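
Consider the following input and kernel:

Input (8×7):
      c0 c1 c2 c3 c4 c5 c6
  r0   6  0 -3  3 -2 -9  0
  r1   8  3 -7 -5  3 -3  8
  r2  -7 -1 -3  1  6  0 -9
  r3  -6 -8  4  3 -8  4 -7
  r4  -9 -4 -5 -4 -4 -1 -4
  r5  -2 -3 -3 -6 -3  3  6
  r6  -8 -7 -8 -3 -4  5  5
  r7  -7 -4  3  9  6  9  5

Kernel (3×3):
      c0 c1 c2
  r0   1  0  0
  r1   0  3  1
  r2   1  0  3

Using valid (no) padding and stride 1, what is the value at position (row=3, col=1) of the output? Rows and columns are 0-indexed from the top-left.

-48

The receptive field on the input at this output position is [-8 4 3 / -4 -5 -4 / -3 -3 -6]. Elementwise product with the kernel and sum: -8·1 + -5·3 + -4·1 + -3·1 + -6·3.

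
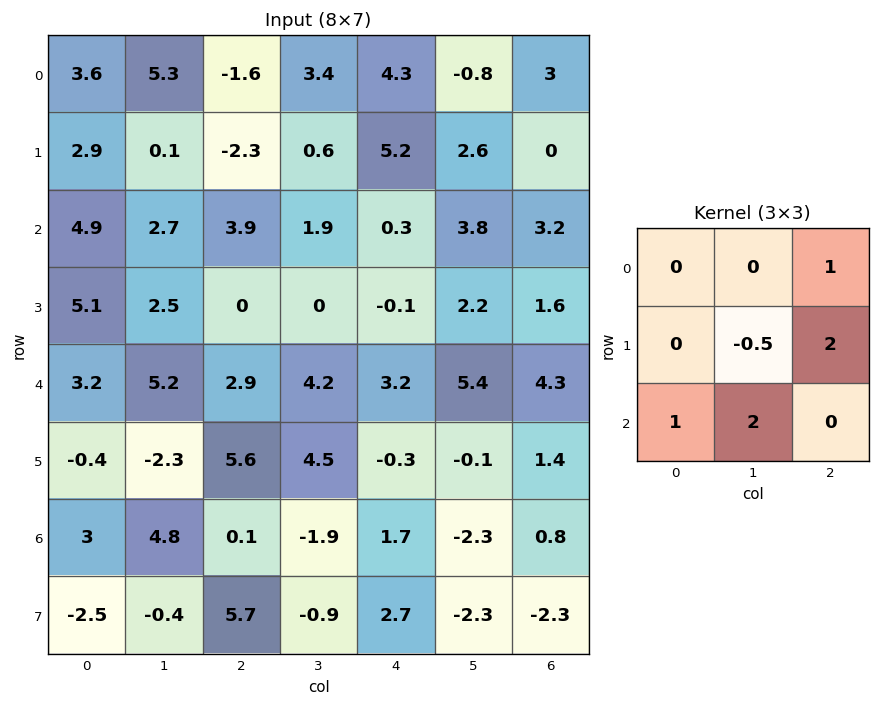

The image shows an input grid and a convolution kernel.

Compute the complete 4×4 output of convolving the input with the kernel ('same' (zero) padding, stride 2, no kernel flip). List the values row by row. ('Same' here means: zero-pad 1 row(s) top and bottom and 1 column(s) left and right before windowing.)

Output[0,0]: The receptive field on the zero-padded input at this output position is [0 0 0 / 0 3.6 5.3 / 0 2.9 0.1]. Elementwise product with the kernel and sum: 0·1 + 3.6·-0.5 + 5.3·2 + 0·1 + 2.9·2.
Output[0,1]: The receptive field on the zero-padded input at this output position is [0 0 0 / 5.3 -1.6 3.4 / 0.1 -2.3 0.6]. Elementwise product with the kernel and sum: 0·1 + -1.6·-0.5 + 3.4·2 + 0.1·1 + -2.3·2.

14.6 3.1 7.25 1.1
13.25 4.95 9.85 3.8
10.5 15.85 15.3 0.55
0.8 11.65 -1.05 -7.3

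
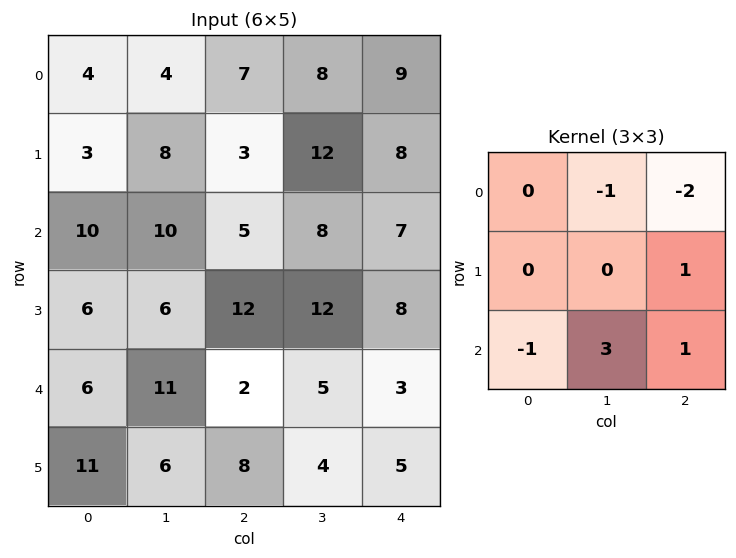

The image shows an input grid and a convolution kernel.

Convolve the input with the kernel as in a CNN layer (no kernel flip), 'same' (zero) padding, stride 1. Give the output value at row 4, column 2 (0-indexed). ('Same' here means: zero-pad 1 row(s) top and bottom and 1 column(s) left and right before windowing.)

-9

The receptive field on the zero-padded input at this output position is [6 12 12 / 11 2 5 / 6 8 4]. Elementwise product with the kernel and sum: 12·-1 + 12·-2 + 5·1 + 6·-1 + 8·3 + 4·1.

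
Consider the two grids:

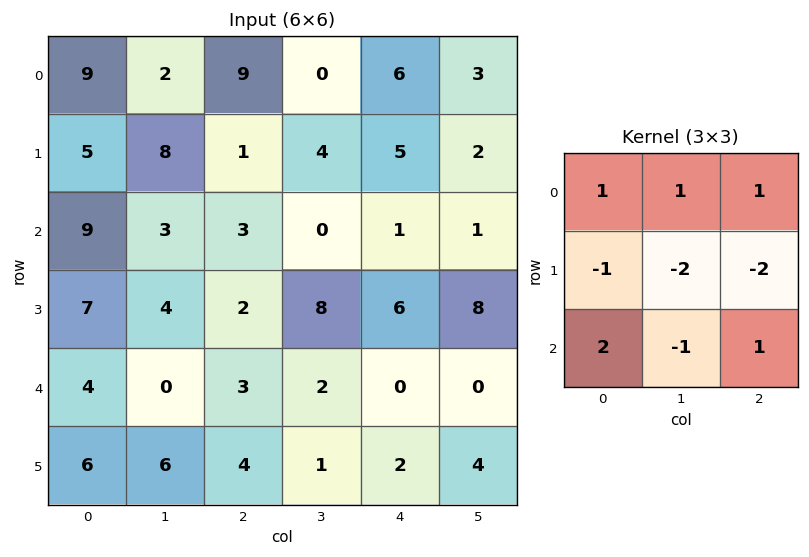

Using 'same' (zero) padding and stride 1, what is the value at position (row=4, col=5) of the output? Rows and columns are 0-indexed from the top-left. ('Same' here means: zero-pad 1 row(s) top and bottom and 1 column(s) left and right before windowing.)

14

The receptive field on the zero-padded input at this output position is [6 8 0 / 0 0 0 / 2 4 0]. Elementwise product with the kernel and sum: 6·1 + 8·1 + 0·1 + 0·-1 + 0·-2 + 0·-2 + 2·2 + 4·-1 + 0·1.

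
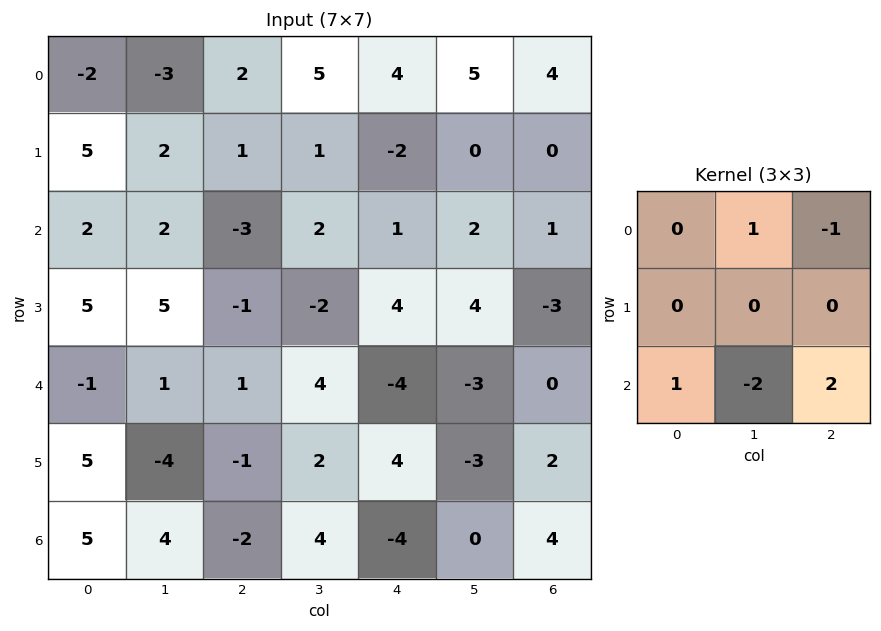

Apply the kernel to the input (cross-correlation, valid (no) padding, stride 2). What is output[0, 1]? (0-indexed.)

-4

The receptive field on the input at this output position is [2 5 4 / 1 1 -2 / -3 2 1]. Elementwise product with the kernel and sum: 5·1 + 4·-1 + -3·1 + 2·-2 + 1·2.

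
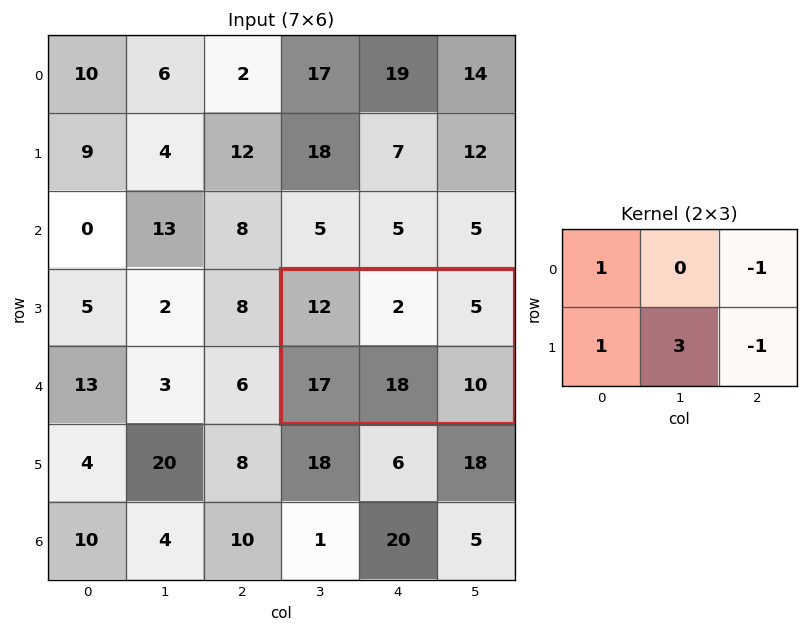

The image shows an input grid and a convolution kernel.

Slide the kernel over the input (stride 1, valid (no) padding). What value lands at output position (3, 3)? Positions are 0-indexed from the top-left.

The receptive field on the input at this output position is [12 2 5 / 17 18 10]. Elementwise product with the kernel and sum: 12·1 + 5·-1 + 17·1 + 18·3 + 10·-1.

68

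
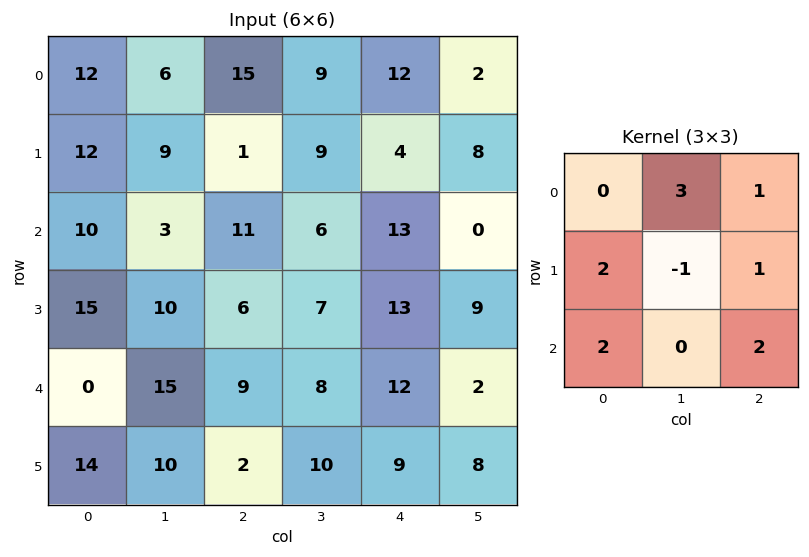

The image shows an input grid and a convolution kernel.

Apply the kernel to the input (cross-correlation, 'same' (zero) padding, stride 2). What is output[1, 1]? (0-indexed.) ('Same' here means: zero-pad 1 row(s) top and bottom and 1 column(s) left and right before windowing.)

The receptive field on the zero-padded input at this output position is [9 1 9 / 3 11 6 / 10 6 7]. Elementwise product with the kernel and sum: 1·3 + 9·1 + 3·2 + 11·-1 + 6·1 + 10·2 + 7·2.

47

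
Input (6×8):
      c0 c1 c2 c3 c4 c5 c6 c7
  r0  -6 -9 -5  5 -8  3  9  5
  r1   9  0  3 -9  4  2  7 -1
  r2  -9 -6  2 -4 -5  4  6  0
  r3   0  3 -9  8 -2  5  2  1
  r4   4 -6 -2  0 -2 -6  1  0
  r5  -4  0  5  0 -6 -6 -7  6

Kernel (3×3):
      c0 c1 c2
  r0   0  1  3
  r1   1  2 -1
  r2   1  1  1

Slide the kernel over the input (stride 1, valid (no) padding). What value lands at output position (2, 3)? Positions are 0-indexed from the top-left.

The receptive field on the input at this output position is [-4 -5 4 / 8 -2 5 / 0 -2 -6]. Elementwise product with the kernel and sum: -5·1 + 4·3 + 8·1 + -2·2 + 5·-1 + 0·1 + -2·1 + -6·1.

-2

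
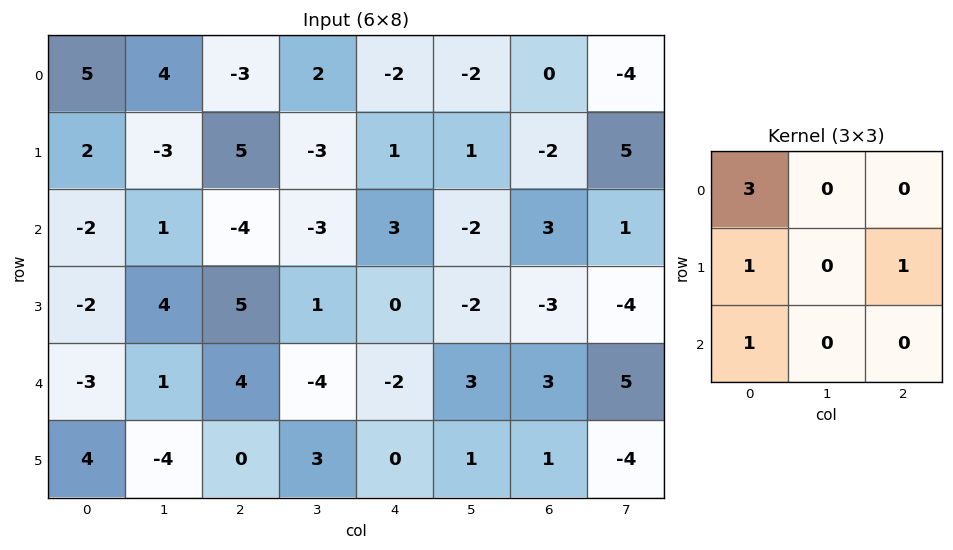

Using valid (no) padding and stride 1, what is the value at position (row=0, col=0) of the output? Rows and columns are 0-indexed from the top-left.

The receptive field on the input at this output position is [5 4 -3 / 2 -3 5 / -2 1 -4]. Elementwise product with the kernel and sum: 5·3 + 2·1 + 5·1 + -2·1.

20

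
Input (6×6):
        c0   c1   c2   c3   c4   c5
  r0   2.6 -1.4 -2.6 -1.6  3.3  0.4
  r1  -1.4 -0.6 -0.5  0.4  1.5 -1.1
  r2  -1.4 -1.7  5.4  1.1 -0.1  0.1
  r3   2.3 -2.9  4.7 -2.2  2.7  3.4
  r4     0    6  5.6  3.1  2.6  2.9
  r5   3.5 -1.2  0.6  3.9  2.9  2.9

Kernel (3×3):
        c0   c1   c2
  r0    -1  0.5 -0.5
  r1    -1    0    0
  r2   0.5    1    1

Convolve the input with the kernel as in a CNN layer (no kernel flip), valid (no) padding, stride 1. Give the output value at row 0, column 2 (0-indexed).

The receptive field on the input at this output position is [-2.6 -1.6 3.3 / -0.5 0.4 1.5 / 5.4 1.1 -0.1]. Elementwise product with the kernel and sum: -2.6·-1 + -1.6·0.5 + 3.3·-0.5 + -0.5·-1 + 5.4·0.5 + 1.1·1 + -0.1·1.

4.35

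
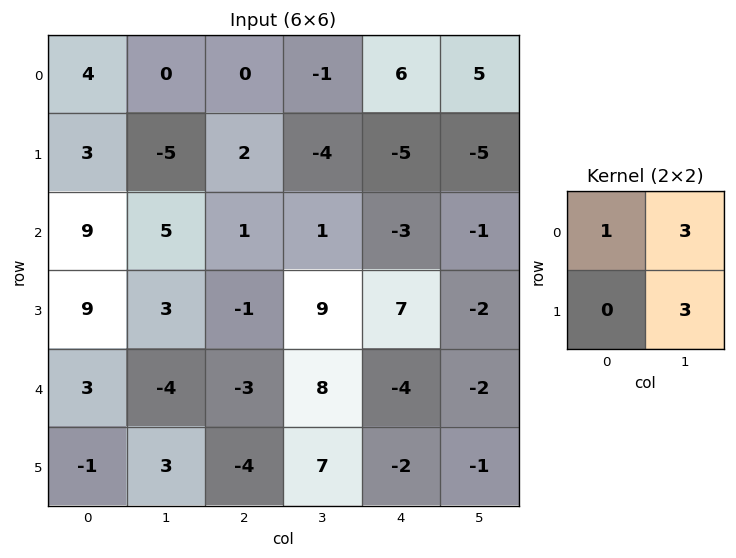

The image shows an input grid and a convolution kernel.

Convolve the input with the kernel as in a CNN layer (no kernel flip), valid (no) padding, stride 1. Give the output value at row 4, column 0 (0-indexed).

The receptive field on the input at this output position is [3 -4 / -1 3]. Elementwise product with the kernel and sum: 3·1 + -4·3 + 3·3.

0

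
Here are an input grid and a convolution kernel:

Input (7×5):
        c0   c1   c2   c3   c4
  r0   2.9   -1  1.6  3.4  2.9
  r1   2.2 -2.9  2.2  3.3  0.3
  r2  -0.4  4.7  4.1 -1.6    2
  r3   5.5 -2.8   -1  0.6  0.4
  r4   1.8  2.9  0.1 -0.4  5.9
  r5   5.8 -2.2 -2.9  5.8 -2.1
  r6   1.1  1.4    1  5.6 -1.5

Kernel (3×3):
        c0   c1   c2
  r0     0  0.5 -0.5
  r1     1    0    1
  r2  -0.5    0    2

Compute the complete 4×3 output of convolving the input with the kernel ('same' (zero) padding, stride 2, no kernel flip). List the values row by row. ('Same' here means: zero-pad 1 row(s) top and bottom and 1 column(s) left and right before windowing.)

-6.8 10.45 1.75
1.65 5.15 -1.75
2.65 14.4 -3.1
5.4 2.65 4.55

Output[0,0]: The receptive field on the zero-padded input at this output position is [0 0 0 / 0 2.9 -1 / 0 2.2 -2.9]. Elementwise product with the kernel and sum: 0·0.5 + 0·-0.5 + 0·1 + -1·1 + 0·-0.5 + -2.9·2.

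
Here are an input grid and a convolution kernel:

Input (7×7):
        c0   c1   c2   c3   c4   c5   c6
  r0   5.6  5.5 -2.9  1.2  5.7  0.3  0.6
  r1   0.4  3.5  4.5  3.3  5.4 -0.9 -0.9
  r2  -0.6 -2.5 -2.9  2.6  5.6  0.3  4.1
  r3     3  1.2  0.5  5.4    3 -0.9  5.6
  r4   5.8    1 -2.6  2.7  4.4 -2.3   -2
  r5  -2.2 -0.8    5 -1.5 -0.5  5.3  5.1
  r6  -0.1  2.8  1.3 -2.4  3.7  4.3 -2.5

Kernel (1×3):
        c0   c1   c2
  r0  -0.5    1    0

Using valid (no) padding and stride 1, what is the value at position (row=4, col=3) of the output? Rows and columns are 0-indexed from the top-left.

The receptive field on the input at this output position is [2.7 4.4 -2.3]. Elementwise product with the kernel and sum: 2.7·-0.5 + 4.4·1.

3.05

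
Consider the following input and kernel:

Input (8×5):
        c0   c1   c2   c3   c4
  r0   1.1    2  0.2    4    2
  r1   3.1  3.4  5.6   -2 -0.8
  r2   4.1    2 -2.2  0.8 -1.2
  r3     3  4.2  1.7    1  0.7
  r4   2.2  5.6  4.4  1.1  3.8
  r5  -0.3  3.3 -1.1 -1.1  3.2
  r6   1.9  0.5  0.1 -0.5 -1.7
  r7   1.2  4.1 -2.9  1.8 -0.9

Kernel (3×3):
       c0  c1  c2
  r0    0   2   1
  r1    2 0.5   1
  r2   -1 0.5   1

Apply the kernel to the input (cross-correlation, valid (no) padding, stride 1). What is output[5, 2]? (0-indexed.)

2.15

The receptive field on the input at this output position is [-1.1 -1.1 3.2 / 0.1 -0.5 -1.7 / -2.9 1.8 -0.9]. Elementwise product with the kernel and sum: -1.1·2 + 3.2·1 + 0.1·2 + -0.5·0.5 + -1.7·1 + -2.9·-1 + 1.8·0.5 + -0.9·1.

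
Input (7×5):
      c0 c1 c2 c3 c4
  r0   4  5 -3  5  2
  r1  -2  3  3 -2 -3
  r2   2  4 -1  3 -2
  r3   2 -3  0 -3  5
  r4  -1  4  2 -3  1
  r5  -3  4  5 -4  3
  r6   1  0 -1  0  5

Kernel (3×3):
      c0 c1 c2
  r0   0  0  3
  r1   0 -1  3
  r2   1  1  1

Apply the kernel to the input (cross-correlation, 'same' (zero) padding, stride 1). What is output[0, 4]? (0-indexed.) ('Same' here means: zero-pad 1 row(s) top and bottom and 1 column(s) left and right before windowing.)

-7

The receptive field on the zero-padded input at this output position is [0 0 0 / 5 2 0 / -2 -3 0]. Elementwise product with the kernel and sum: 0·3 + 2·-1 + 0·3 + -2·1 + -3·1 + 0·1.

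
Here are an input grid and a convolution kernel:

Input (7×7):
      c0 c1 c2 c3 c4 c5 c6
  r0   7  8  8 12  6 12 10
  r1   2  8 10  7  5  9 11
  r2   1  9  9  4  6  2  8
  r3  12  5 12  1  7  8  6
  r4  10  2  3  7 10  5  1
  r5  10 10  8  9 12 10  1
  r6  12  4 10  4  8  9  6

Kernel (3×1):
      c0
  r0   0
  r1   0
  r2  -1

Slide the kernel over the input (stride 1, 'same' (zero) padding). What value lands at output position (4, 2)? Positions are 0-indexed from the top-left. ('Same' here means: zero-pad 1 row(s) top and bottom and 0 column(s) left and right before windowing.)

The receptive field on the zero-padded input at this output position is [12 / 3 / 8]. Elementwise product with the kernel and sum: 8·-1.

-8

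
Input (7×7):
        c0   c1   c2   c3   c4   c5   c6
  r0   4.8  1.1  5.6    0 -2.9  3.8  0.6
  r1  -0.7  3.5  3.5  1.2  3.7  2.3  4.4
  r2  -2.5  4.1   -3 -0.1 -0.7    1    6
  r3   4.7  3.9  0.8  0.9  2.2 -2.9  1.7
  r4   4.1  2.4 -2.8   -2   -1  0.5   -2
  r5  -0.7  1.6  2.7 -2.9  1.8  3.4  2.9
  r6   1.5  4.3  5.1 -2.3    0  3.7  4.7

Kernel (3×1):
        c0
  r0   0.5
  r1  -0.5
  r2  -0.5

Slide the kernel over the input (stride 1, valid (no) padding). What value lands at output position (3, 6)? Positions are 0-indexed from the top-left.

0.4

The receptive field on the input at this output position is [1.7 / -2 / 2.9]. Elementwise product with the kernel and sum: 1.7·0.5 + -2·-0.5 + 2.9·-0.5.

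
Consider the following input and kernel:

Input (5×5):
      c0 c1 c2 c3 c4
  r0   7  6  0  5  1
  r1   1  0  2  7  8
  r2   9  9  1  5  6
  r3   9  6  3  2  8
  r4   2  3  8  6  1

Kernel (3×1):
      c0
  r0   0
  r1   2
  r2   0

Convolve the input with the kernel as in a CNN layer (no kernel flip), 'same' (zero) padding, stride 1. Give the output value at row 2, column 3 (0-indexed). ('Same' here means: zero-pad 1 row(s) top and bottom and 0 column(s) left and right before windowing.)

The receptive field on the zero-padded input at this output position is [7 / 5 / 2]. Elementwise product with the kernel and sum: 5·2.

10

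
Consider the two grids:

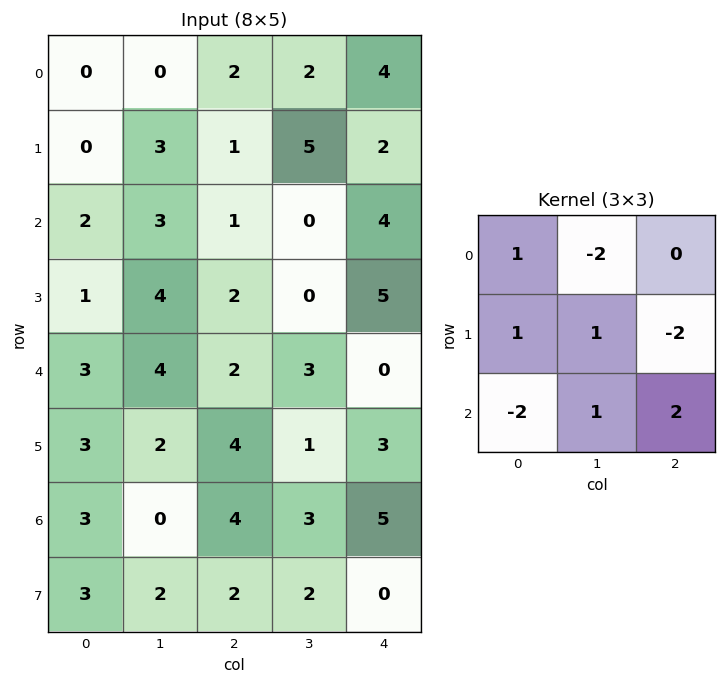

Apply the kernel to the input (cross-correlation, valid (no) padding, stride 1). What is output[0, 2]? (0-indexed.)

The receptive field on the input at this output position is [2 2 4 / 1 5 2 / 1 0 4]. Elementwise product with the kernel and sum: 2·1 + 2·-2 + 1·1 + 5·1 + 2·-2 + 1·-2 + 0·1 + 4·2.

6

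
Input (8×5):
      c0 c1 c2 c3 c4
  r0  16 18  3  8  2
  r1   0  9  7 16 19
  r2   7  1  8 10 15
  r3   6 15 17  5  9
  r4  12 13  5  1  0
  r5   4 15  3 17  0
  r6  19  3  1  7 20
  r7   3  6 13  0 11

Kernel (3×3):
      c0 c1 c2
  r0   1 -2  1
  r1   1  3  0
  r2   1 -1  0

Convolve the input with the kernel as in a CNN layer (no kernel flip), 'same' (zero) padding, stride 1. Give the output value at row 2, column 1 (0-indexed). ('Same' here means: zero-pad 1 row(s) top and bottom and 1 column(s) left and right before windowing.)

The receptive field on the zero-padded input at this output position is [0 9 7 / 7 1 8 / 6 15 17]. Elementwise product with the kernel and sum: 0·1 + 9·-2 + 7·1 + 7·1 + 1·3 + 6·1 + 15·-1.

-10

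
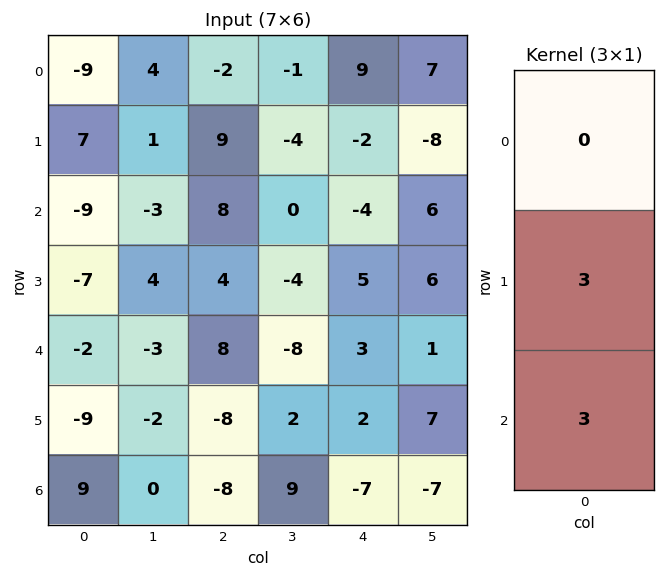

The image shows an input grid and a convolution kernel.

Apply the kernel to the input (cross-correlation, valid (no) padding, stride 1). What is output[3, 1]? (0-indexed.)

-15

The receptive field on the input at this output position is [4 / -3 / -2]. Elementwise product with the kernel and sum: -3·3 + -2·3.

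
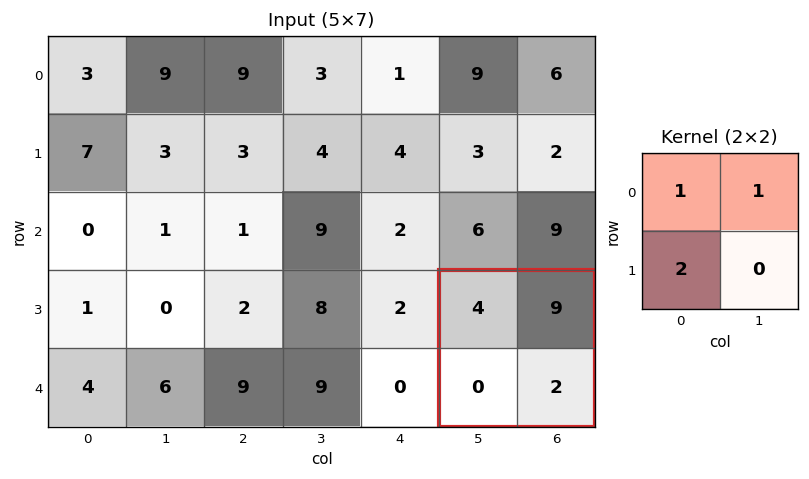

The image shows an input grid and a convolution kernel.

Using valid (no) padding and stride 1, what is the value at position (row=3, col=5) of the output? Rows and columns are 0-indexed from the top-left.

The receptive field on the input at this output position is [4 9 / 0 2]. Elementwise product with the kernel and sum: 4·1 + 9·1 + 0·2.

13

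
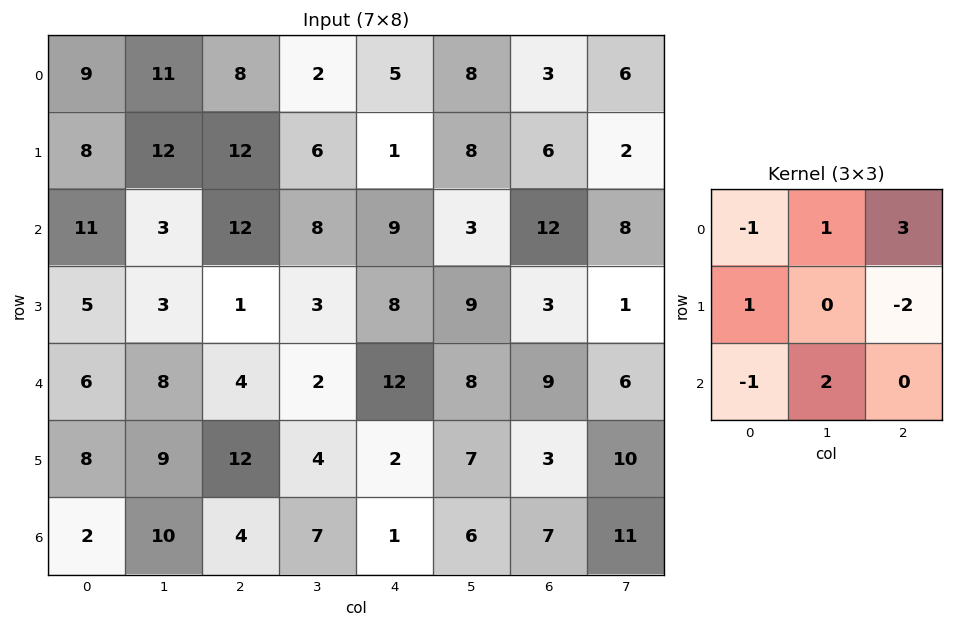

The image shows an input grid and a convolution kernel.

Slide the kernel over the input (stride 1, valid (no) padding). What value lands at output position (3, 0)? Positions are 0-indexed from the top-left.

9

The receptive field on the input at this output position is [5 3 1 / 6 8 4 / 8 9 12]. Elementwise product with the kernel and sum: 5·-1 + 3·1 + 1·3 + 6·1 + 4·-2 + 8·-1 + 9·2.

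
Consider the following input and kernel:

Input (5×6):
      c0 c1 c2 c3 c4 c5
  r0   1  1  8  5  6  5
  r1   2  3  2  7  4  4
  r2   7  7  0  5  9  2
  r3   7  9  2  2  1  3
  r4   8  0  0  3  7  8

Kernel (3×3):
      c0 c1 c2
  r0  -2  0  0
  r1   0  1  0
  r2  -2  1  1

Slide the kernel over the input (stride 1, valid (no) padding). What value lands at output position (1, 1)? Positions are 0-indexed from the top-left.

-20

The receptive field on the input at this output position is [3 2 7 / 7 0 5 / 9 2 2]. Elementwise product with the kernel and sum: 3·-2 + 0·1 + 9·-2 + 2·1 + 2·1.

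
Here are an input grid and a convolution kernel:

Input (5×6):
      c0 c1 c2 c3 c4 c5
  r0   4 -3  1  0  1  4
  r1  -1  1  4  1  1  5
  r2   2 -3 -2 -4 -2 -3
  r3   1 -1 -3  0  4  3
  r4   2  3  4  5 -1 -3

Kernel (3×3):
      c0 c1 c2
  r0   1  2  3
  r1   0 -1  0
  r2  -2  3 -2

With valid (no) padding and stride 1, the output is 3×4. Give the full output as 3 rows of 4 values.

Output[0,0]: The receptive field on the input at this output position is [4 -3 1 / -1 1 4 / 2 -3 -2]. Elementwise product with the kernel and sum: 4·1 + -3·2 + 1·3 + 1·-1 + 2·-2 + -3·3 + -2·-2.
Output[0,1]: The receptive field on the input at this output position is [-3 1 0 / 1 4 1 / -3 -2 -4]. Elementwise product with the kernel and sum: -3·1 + 1·2 + 0·3 + 4·-1 + -3·-2 + -2·3 + -4·-2.

-9 3 -1 21
17 7 11 26
-12 -20 -7 -28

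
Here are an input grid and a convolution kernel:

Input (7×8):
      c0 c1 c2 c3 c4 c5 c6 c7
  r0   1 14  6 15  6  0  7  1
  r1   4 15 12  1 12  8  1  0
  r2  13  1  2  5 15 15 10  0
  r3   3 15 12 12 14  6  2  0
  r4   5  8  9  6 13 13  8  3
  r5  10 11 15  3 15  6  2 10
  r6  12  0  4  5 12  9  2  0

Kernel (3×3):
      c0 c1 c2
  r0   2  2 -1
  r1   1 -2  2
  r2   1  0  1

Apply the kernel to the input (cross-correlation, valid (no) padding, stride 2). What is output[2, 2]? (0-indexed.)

65

The receptive field on the input at this output position is [13 13 8 / 15 6 2 / 12 9 2]. Elementwise product with the kernel and sum: 13·2 + 13·2 + 8·-1 + 15·1 + 6·-2 + 2·2 + 12·1 + 2·1.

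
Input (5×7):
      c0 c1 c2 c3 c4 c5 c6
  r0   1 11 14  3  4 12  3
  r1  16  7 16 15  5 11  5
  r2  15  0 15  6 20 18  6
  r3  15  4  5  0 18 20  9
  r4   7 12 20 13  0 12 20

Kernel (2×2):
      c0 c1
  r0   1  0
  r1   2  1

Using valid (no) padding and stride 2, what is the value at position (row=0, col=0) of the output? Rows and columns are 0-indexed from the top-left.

The receptive field on the input at this output position is [1 11 / 16 7]. Elementwise product with the kernel and sum: 1·1 + 16·2 + 7·1.

40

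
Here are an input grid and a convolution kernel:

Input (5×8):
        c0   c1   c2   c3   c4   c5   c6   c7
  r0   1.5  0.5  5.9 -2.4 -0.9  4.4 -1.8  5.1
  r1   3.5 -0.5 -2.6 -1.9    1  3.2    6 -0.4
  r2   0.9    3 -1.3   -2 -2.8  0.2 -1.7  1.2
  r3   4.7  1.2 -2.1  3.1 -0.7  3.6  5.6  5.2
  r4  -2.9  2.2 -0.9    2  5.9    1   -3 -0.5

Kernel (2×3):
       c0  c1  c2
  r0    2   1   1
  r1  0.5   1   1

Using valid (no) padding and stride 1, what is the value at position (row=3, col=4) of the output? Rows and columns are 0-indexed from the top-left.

8.75

The receptive field on the input at this output position is [-0.7 3.6 5.6 / 5.9 1 -3]. Elementwise product with the kernel and sum: -0.7·2 + 3.6·1 + 5.6·1 + 5.9·0.5 + 1·1 + -3·1.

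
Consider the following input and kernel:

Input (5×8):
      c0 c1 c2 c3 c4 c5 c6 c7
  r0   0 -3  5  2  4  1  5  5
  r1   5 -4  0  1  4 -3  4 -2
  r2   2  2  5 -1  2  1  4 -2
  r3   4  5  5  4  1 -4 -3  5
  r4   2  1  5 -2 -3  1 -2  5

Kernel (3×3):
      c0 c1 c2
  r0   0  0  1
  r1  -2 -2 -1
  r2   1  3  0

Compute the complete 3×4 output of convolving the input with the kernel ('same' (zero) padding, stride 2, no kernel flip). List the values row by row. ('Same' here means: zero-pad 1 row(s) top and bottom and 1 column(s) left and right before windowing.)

18 -10 0 -8
2 8 1 -23
0 -6 5 2

Output[0,0]: The receptive field on the zero-padded input at this output position is [0 0 0 / 0 0 -3 / 0 5 -4]. Elementwise product with the kernel and sum: 0·1 + 0·-2 + 0·-2 + -3·-1 + 0·1 + 5·3.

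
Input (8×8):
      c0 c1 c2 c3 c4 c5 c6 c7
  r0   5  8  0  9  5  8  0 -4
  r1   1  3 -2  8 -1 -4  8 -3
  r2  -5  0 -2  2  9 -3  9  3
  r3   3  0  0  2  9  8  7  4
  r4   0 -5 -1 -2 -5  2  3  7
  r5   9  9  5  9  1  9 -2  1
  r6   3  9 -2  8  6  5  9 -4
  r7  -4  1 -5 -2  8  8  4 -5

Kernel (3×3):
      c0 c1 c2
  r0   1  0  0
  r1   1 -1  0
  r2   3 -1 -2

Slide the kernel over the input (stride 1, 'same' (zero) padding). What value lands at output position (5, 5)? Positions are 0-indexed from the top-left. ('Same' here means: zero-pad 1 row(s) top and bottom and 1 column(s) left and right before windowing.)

-18

The receptive field on the zero-padded input at this output position is [-5 2 3 / 1 9 -2 / 6 5 9]. Elementwise product with the kernel and sum: -5·1 + 1·1 + 9·-1 + 6·3 + 5·-1 + 9·-2.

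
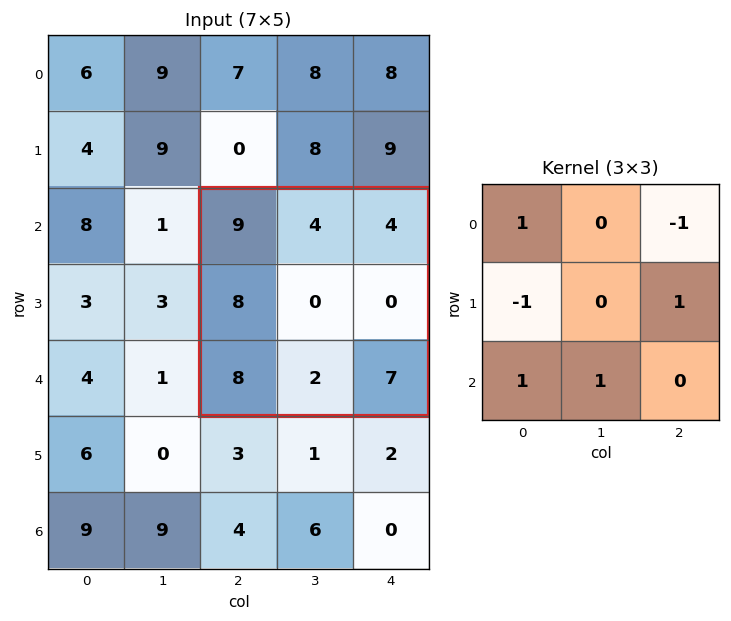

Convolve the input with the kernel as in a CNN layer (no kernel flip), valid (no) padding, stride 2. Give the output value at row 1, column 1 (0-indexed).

7

The receptive field on the input at this output position is [9 4 4 / 8 0 0 / 8 2 7]. Elementwise product with the kernel and sum: 9·1 + 4·-1 + 8·-1 + 0·1 + 8·1 + 2·1.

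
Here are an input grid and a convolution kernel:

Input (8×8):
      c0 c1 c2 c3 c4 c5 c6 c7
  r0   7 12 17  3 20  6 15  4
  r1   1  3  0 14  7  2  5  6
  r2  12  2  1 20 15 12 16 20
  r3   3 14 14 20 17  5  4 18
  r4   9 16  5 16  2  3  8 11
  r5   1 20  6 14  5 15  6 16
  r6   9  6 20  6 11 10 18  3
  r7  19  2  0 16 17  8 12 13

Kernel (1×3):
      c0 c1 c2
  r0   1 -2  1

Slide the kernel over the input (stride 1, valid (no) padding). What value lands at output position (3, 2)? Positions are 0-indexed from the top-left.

-9

The receptive field on the input at this output position is [14 20 17]. Elementwise product with the kernel and sum: 14·1 + 20·-2 + 17·1.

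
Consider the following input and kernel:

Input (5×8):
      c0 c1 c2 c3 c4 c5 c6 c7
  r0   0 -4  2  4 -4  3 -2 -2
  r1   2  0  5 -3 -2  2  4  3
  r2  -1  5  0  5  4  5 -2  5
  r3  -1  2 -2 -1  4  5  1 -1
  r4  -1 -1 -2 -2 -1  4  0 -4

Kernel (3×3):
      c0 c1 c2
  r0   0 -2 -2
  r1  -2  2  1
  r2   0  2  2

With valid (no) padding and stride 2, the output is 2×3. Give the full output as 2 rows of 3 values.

15 0 16
-12 -18 5

Output[0,0]: The receptive field on the input at this output position is [0 -4 2 / 2 0 5 / -1 5 0]. Elementwise product with the kernel and sum: -4·-2 + 2·-2 + 2·-2 + 0·2 + 5·1 + 5·2 + 0·2.
Output[0,1]: The receptive field on the input at this output position is [2 4 -4 / 5 -3 -2 / 0 5 4]. Elementwise product with the kernel and sum: 4·-2 + -4·-2 + 5·-2 + -3·2 + -2·1 + 5·2 + 4·2.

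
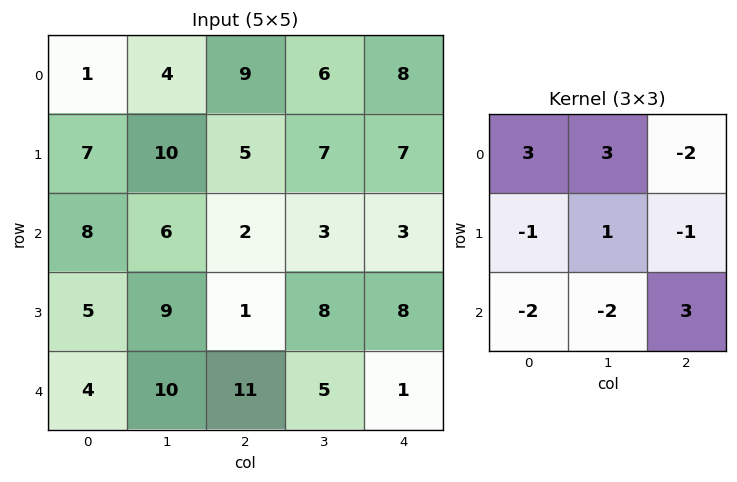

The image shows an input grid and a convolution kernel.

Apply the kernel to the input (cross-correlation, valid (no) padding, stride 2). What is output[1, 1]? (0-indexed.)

-21

The receptive field on the input at this output position is [2 3 3 / 1 8 8 / 11 5 1]. Elementwise product with the kernel and sum: 2·3 + 3·3 + 3·-2 + 1·-1 + 8·1 + 8·-1 + 11·-2 + 5·-2 + 1·3.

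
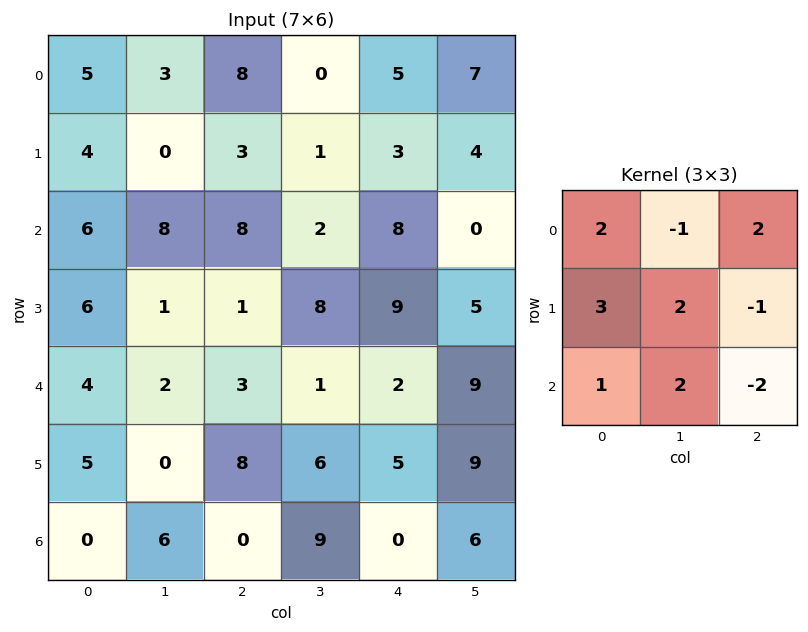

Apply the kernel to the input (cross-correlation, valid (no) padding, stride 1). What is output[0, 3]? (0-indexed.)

32

The receptive field on the input at this output position is [0 5 7 / 1 3 4 / 2 8 0]. Elementwise product with the kernel and sum: 0·2 + 5·-1 + 7·2 + 1·3 + 3·2 + 4·-1 + 2·1 + 8·2 + 0·-2.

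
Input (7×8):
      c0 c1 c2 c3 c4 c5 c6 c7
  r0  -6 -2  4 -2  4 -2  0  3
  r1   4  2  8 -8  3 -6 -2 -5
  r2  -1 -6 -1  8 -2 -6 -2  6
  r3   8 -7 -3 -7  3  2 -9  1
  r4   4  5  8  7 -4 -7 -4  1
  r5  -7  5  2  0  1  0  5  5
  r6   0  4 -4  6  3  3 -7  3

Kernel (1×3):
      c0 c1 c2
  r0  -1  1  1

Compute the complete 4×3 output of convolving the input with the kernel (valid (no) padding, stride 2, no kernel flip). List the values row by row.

Output[0,0]: The receptive field on the input at this output position is [-6 -2 4]. Elementwise product with the kernel and sum: -6·-1 + -2·1 + 4·1.

8 -2 -6
-6 7 -6
9 -5 -7
0 13 -7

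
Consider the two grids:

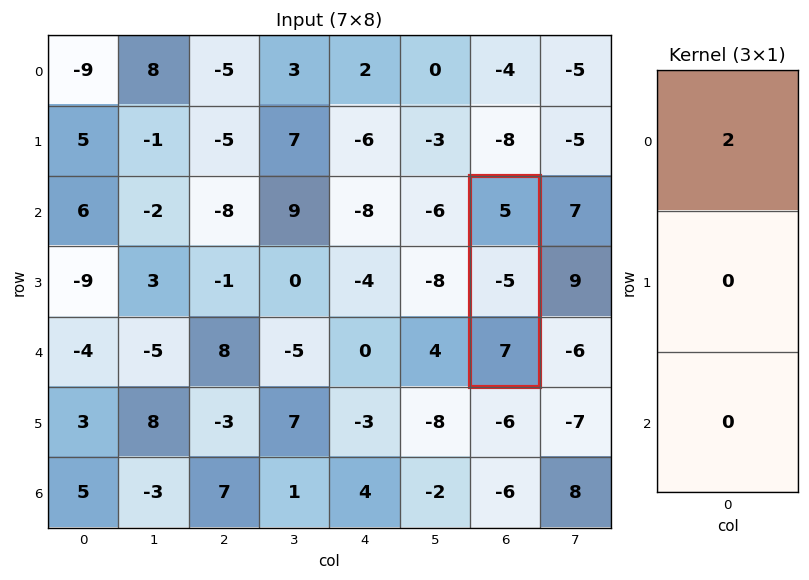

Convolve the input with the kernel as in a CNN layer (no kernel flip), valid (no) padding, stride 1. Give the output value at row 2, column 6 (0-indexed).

10

The receptive field on the input at this output position is [5 / -5 / 7]. Elementwise product with the kernel and sum: 5·2.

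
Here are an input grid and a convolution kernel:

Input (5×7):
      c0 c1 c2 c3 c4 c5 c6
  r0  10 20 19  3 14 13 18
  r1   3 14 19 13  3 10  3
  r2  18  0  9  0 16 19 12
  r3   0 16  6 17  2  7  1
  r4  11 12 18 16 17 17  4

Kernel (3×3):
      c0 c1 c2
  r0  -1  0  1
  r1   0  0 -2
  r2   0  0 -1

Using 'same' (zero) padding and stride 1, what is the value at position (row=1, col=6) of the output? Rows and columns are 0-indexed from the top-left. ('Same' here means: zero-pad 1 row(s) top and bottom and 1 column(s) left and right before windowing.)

The receptive field on the zero-padded input at this output position is [13 18 0 / 10 3 0 / 19 12 0]. Elementwise product with the kernel and sum: 13·-1 + 0·1 + 0·-2 + 0·-1.

-13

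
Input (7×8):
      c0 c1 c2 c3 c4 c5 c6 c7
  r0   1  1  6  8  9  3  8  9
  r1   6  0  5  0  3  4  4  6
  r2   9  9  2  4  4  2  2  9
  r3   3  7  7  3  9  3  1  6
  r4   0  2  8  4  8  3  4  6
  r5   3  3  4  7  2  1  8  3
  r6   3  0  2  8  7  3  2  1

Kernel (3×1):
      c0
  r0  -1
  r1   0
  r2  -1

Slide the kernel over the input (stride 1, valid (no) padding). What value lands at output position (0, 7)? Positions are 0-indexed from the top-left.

-18

The receptive field on the input at this output position is [9 / 6 / 9]. Elementwise product with the kernel and sum: 9·-1 + 9·-1.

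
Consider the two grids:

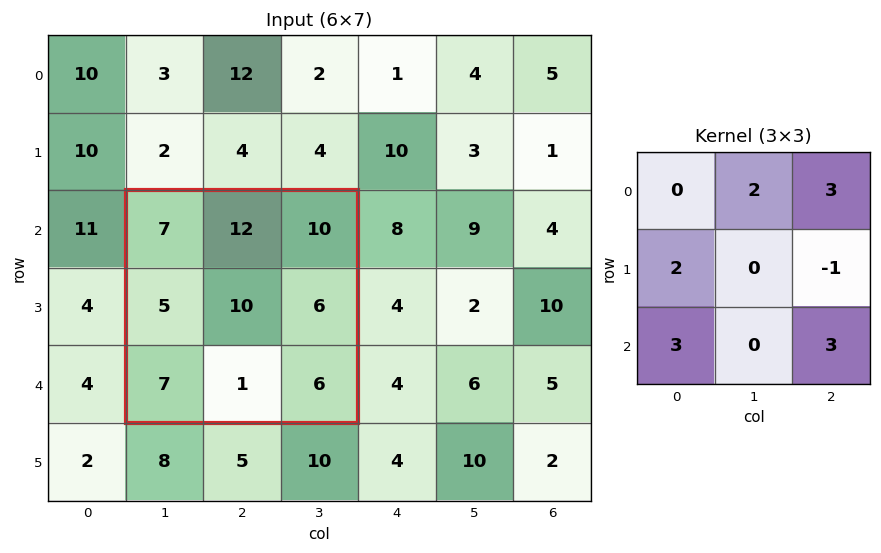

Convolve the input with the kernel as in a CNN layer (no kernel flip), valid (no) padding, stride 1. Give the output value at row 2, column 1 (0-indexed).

97

The receptive field on the input at this output position is [7 12 10 / 5 10 6 / 7 1 6]. Elementwise product with the kernel and sum: 12·2 + 10·3 + 5·2 + 6·-1 + 7·3 + 6·3.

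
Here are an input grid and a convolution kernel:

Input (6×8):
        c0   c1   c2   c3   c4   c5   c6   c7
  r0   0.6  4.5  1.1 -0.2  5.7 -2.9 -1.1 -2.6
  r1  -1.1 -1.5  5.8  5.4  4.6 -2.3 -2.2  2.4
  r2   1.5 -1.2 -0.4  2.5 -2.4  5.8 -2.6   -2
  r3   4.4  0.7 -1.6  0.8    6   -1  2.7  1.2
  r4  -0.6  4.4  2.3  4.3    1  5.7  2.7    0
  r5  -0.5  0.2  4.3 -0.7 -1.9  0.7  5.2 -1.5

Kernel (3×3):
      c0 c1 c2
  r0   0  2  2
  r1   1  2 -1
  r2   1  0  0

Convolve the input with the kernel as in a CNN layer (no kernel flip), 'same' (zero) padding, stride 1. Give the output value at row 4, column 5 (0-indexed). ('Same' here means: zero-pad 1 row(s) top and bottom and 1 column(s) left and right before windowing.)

The receptive field on the zero-padded input at this output position is [6 -1 2.7 / 1 5.7 2.7 / -1.9 0.7 5.2]. Elementwise product with the kernel and sum: -1·2 + 2.7·2 + 1·1 + 5.7·2 + 2.7·-1 + -1.9·1.

11.2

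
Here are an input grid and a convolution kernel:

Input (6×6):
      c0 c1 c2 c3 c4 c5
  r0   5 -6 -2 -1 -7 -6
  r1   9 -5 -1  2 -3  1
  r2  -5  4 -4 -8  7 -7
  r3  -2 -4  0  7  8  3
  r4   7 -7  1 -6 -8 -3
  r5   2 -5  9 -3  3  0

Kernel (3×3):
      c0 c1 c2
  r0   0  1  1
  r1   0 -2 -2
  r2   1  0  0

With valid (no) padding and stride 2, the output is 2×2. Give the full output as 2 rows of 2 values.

-1 -10
15 -30

Output[0,0]: The receptive field on the input at this output position is [5 -6 -2 / 9 -5 -1 / -5 4 -4]. Elementwise product with the kernel and sum: -6·1 + -2·1 + -5·-2 + -1·-2 + -5·1.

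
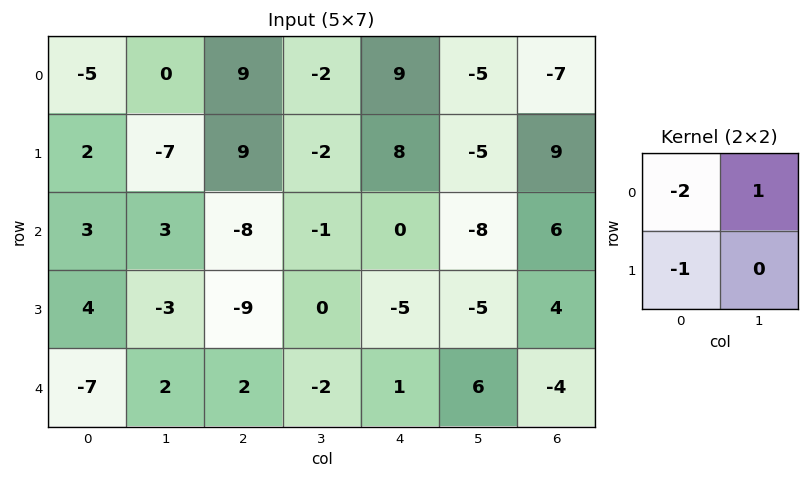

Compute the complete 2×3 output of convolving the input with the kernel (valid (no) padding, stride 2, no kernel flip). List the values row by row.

8 -29 -31
-7 24 -3

Output[0,0]: The receptive field on the input at this output position is [-5 0 / 2 -7]. Elementwise product with the kernel and sum: -5·-2 + 0·1 + 2·-1.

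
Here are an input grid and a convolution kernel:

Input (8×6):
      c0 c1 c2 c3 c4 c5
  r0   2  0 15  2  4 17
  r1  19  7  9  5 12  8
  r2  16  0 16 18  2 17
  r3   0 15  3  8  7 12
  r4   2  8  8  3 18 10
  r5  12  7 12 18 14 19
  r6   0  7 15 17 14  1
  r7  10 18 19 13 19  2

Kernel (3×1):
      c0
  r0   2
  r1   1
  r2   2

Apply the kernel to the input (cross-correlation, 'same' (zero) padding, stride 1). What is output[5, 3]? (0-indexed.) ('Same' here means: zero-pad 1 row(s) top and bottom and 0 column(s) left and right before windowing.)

The receptive field on the zero-padded input at this output position is [3 / 18 / 17]. Elementwise product with the kernel and sum: 3·2 + 18·1 + 17·2.

58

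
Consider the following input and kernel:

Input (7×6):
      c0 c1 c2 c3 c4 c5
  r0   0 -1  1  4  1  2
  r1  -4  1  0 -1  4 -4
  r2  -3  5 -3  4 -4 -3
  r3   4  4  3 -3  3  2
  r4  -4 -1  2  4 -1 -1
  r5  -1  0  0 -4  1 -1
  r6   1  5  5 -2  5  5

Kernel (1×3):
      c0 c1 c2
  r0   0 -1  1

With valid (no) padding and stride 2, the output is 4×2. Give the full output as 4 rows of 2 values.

Output[0,0]: The receptive field on the input at this output position is [0 -1 1]. Elementwise product with the kernel and sum: -1·-1 + 1·1.

2 -3
-8 -8
3 -5
0 7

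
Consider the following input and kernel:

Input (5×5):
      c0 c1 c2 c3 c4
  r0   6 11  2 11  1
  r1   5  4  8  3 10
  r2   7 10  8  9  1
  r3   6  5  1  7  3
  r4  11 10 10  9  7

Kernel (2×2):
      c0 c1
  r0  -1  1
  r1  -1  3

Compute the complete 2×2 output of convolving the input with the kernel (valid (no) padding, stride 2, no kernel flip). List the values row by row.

12 10
12 21

Output[0,0]: The receptive field on the input at this output position is [6 11 / 5 4]. Elementwise product with the kernel and sum: 6·-1 + 11·1 + 5·-1 + 4·3.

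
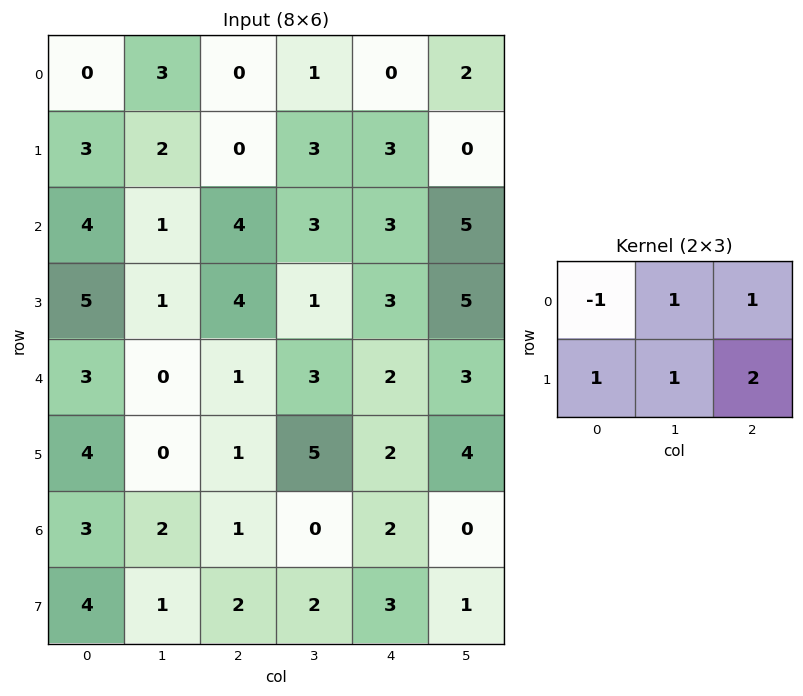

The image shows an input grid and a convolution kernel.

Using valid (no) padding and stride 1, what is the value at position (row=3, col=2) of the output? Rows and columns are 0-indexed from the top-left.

The receptive field on the input at this output position is [4 1 3 / 1 3 2]. Elementwise product with the kernel and sum: 4·-1 + 1·1 + 3·1 + 1·1 + 3·1 + 2·2.

8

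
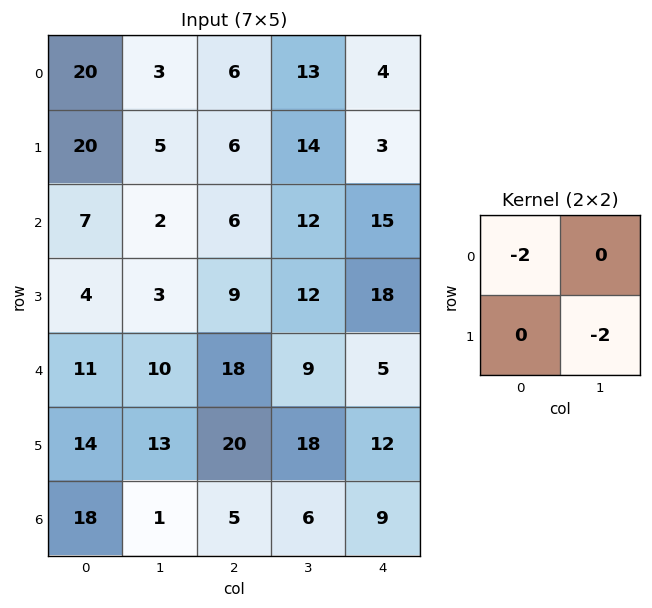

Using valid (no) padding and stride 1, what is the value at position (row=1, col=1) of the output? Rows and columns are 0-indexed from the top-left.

The receptive field on the input at this output position is [5 6 / 2 6]. Elementwise product with the kernel and sum: 5·-2 + 6·-2.

-22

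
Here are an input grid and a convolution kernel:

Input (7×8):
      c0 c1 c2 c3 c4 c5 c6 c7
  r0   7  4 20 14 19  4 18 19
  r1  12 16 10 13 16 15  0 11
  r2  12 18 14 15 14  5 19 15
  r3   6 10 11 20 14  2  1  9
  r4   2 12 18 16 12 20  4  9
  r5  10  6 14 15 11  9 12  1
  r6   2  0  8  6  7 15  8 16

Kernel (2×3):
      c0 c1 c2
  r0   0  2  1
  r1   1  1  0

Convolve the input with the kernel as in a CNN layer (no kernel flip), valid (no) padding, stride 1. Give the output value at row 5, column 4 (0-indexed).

52

The receptive field on the input at this output position is [11 9 12 / 7 15 8]. Elementwise product with the kernel and sum: 9·2 + 12·1 + 7·1 + 15·1.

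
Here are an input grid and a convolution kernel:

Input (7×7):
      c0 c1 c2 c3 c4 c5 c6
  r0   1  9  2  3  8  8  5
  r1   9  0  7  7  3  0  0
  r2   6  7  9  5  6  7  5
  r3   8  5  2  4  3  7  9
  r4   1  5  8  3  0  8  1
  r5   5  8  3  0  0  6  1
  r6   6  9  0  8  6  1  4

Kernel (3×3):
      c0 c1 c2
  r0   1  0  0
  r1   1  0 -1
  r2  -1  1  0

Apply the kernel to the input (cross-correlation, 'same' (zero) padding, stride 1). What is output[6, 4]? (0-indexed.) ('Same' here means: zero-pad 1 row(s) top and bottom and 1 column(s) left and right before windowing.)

The receptive field on the zero-padded input at this output position is [0 0 6 / 8 6 1 / 0 0 0]. Elementwise product with the kernel and sum: 0·1 + 8·1 + 1·-1 + 0·-1 + 0·1.

7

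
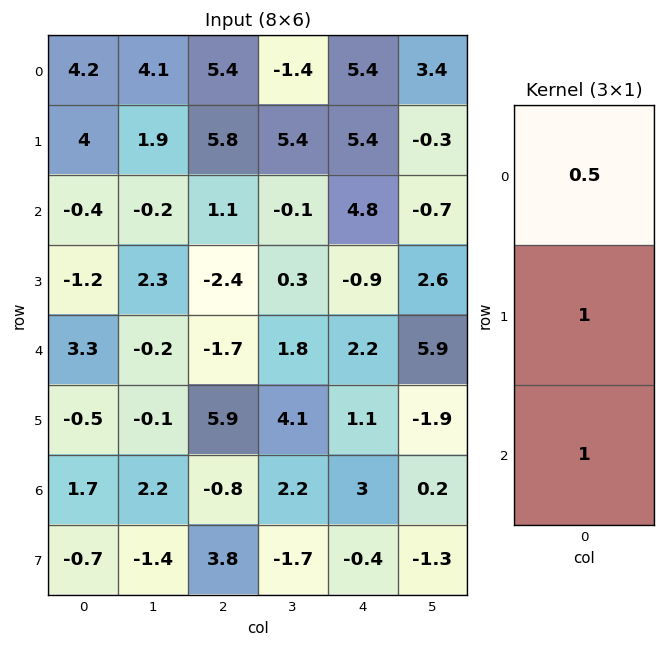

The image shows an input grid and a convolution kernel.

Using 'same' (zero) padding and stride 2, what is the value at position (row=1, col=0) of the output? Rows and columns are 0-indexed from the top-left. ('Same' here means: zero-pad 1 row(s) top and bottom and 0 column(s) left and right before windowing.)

The receptive field on the zero-padded input at this output position is [4 / -0.4 / -1.2]. Elementwise product with the kernel and sum: 4·0.5 + -0.4·1 + -1.2·1.

0.4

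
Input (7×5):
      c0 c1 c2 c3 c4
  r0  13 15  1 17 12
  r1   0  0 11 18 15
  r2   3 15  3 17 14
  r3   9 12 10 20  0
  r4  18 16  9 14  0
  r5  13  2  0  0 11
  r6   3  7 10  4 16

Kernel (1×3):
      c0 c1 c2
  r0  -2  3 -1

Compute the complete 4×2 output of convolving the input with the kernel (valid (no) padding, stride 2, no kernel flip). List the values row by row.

18 37
36 31
3 24
5 -24

Output[0,0]: The receptive field on the input at this output position is [13 15 1]. Elementwise product with the kernel and sum: 13·-2 + 15·3 + 1·-1.
Output[0,1]: The receptive field on the input at this output position is [1 17 12]. Elementwise product with the kernel and sum: 1·-2 + 17·3 + 12·-1.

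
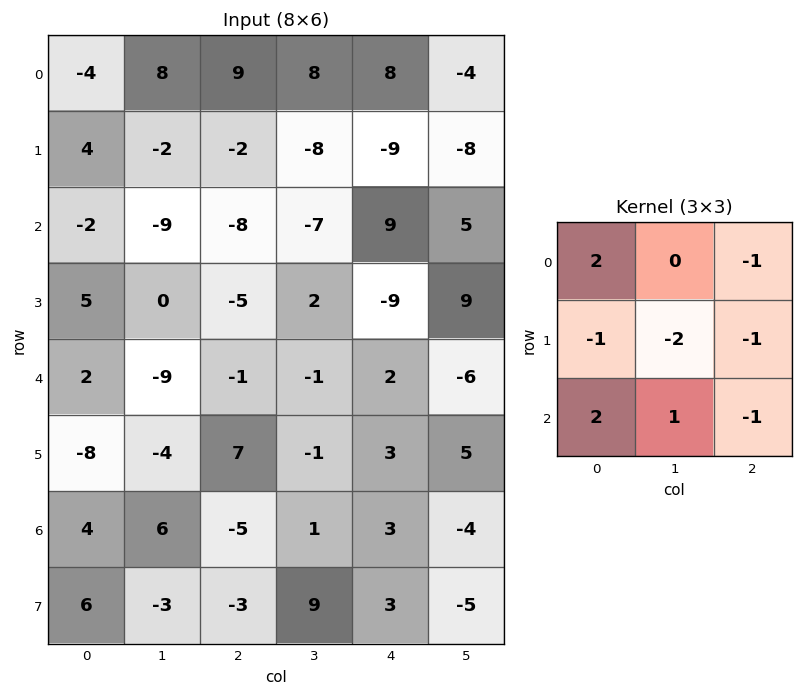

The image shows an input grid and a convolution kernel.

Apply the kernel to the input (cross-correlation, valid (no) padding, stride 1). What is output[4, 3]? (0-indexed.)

3

The receptive field on the input at this output position is [-1 2 -6 / -1 3 5 / 1 3 -4]. Elementwise product with the kernel and sum: -1·2 + -6·-1 + -1·-1 + 3·-2 + 5·-1 + 1·2 + 3·1 + -4·-1.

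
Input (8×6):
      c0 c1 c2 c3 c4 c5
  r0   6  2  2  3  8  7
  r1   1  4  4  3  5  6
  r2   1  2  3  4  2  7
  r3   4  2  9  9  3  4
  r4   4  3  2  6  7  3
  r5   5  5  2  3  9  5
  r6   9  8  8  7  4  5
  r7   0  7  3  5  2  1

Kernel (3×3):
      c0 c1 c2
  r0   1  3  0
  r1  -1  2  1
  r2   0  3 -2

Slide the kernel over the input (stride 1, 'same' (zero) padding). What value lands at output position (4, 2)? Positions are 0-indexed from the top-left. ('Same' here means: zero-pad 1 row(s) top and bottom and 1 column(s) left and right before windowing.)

36

The receptive field on the zero-padded input at this output position is [2 9 9 / 3 2 6 / 5 2 3]. Elementwise product with the kernel and sum: 2·1 + 9·3 + 3·-1 + 2·2 + 6·1 + 2·3 + 3·-2.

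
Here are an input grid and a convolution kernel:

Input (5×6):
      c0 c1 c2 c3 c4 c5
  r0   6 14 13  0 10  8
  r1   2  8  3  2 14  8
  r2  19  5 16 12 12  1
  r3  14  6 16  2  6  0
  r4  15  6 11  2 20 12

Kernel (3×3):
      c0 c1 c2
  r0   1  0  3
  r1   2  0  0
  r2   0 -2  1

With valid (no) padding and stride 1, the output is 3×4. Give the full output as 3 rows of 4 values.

55 10 37 5
53 -6 79 38
94 33 100 -9

Output[0,0]: The receptive field on the input at this output position is [6 14 13 / 2 8 3 / 19 5 16]. Elementwise product with the kernel and sum: 6·1 + 13·3 + 2·2 + 5·-2 + 16·1.
Output[0,1]: The receptive field on the input at this output position is [14 13 0 / 8 3 2 / 5 16 12]. Elementwise product with the kernel and sum: 14·1 + 0·3 + 8·2 + 16·-2 + 12·1.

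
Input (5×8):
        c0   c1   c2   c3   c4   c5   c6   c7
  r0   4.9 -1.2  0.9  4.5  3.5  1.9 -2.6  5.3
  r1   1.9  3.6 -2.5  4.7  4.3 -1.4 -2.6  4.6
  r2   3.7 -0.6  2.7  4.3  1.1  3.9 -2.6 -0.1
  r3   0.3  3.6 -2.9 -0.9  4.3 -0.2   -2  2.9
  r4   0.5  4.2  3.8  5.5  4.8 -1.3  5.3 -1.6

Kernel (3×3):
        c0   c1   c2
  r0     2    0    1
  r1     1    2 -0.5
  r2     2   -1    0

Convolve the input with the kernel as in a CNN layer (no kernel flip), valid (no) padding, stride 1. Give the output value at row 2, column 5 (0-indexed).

The receptive field on the input at this output position is [3.9 -2.6 -0.1 / -0.2 -2 2.9 / -1.3 5.3 -1.6]. Elementwise product with the kernel and sum: 3.9·2 + -0.1·1 + -0.2·1 + -2·2 + 2.9·-0.5 + -1.3·2 + 5.3·-1.

-5.85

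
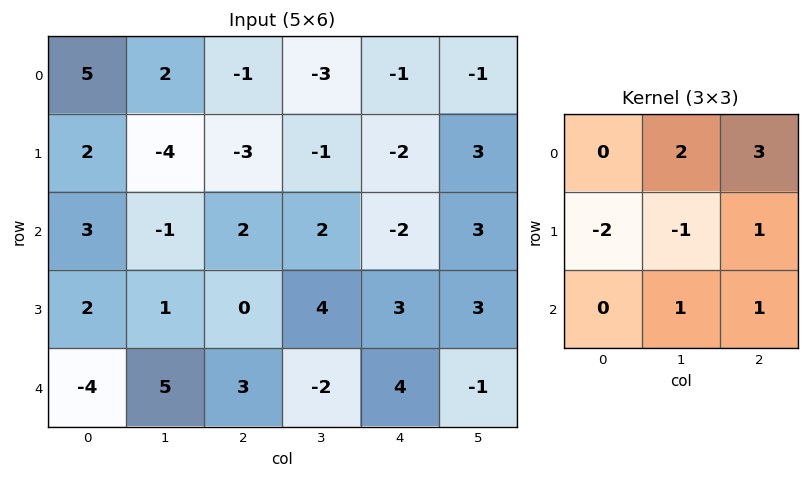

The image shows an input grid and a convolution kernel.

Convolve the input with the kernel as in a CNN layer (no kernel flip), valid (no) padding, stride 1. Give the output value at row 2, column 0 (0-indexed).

The receptive field on the input at this output position is [3 -1 2 / 2 1 0 / -4 5 3]. Elementwise product with the kernel and sum: -1·2 + 2·3 + 2·-2 + 1·-1 + 0·1 + 5·1 + 3·1.

7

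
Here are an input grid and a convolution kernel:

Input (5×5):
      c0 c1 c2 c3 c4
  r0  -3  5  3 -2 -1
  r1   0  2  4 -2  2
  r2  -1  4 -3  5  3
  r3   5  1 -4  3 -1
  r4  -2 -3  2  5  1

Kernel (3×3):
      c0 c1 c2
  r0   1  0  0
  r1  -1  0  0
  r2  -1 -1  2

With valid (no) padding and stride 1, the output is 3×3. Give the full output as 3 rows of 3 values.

-12 12 3
-13 7 6
3 14 -4

Output[0,0]: The receptive field on the input at this output position is [-3 5 3 / 0 2 4 / -1 4 -3]. Elementwise product with the kernel and sum: -3·1 + 0·-1 + -1·-1 + 4·-1 + -3·2.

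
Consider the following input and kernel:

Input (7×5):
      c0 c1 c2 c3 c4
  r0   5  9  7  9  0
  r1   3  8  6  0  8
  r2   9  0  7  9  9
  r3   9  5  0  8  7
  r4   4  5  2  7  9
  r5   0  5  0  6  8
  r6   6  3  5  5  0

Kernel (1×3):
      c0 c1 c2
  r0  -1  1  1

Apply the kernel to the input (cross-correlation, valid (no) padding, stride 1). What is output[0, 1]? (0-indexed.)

7

The receptive field on the input at this output position is [9 7 9]. Elementwise product with the kernel and sum: 9·-1 + 7·1 + 9·1.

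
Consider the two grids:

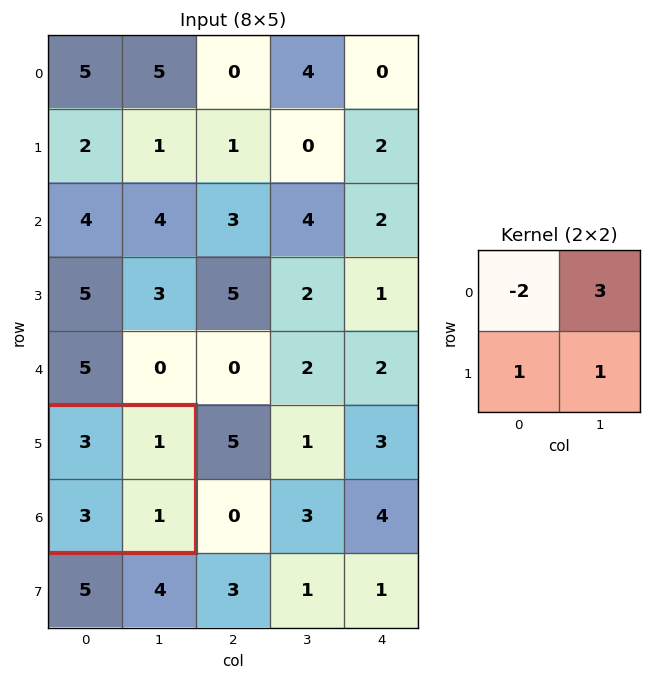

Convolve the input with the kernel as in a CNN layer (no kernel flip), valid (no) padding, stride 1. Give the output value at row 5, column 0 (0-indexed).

1

The receptive field on the input at this output position is [3 1 / 3 1]. Elementwise product with the kernel and sum: 3·-2 + 1·3 + 3·1 + 1·1.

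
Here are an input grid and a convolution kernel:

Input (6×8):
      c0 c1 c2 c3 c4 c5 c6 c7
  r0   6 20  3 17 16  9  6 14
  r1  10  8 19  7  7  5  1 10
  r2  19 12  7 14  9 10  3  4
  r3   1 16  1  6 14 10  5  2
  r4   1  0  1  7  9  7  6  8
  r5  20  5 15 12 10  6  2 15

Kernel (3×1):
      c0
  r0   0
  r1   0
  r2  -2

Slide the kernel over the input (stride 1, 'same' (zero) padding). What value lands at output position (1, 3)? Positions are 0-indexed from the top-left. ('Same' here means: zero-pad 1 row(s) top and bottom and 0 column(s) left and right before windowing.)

The receptive field on the zero-padded input at this output position is [17 / 7 / 14]. Elementwise product with the kernel and sum: 14·-2.

-28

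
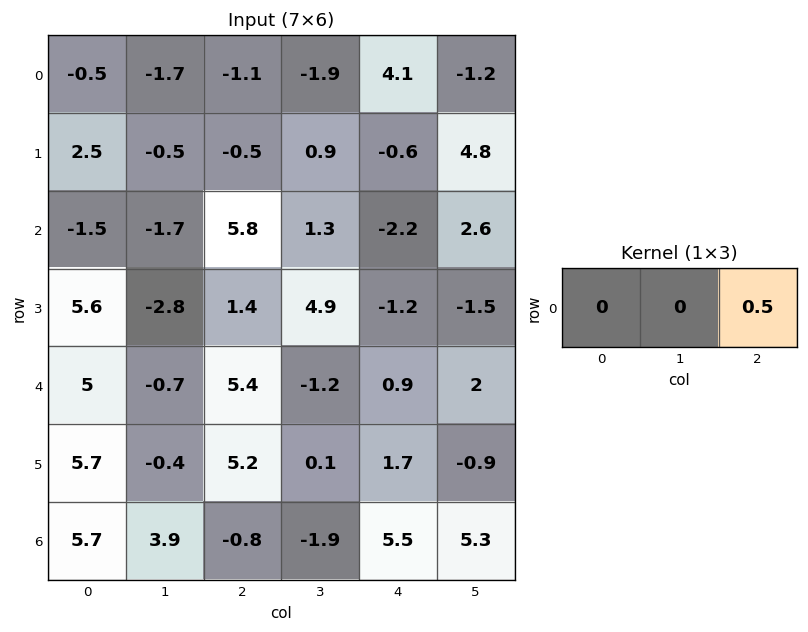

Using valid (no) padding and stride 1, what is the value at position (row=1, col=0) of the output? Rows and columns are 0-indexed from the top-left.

The receptive field on the input at this output position is [2.5 -0.5 -0.5]. Elementwise product with the kernel and sum: -0.5·0.5.

-0.25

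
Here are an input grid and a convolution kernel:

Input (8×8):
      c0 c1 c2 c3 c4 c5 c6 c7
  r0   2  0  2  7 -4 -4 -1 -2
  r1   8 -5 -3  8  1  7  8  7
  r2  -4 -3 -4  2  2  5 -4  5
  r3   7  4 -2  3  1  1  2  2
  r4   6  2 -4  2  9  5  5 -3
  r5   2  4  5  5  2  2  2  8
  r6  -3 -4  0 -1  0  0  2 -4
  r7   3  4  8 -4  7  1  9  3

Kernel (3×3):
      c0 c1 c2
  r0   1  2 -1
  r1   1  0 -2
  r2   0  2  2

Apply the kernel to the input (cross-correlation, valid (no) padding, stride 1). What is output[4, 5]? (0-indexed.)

The receptive field on the input at this output position is [5 5 -3 / 2 2 8 / 0 2 -4]. Elementwise product with the kernel and sum: 5·1 + 5·2 + -3·-1 + 2·1 + 8·-2 + 2·2 + -4·2.

0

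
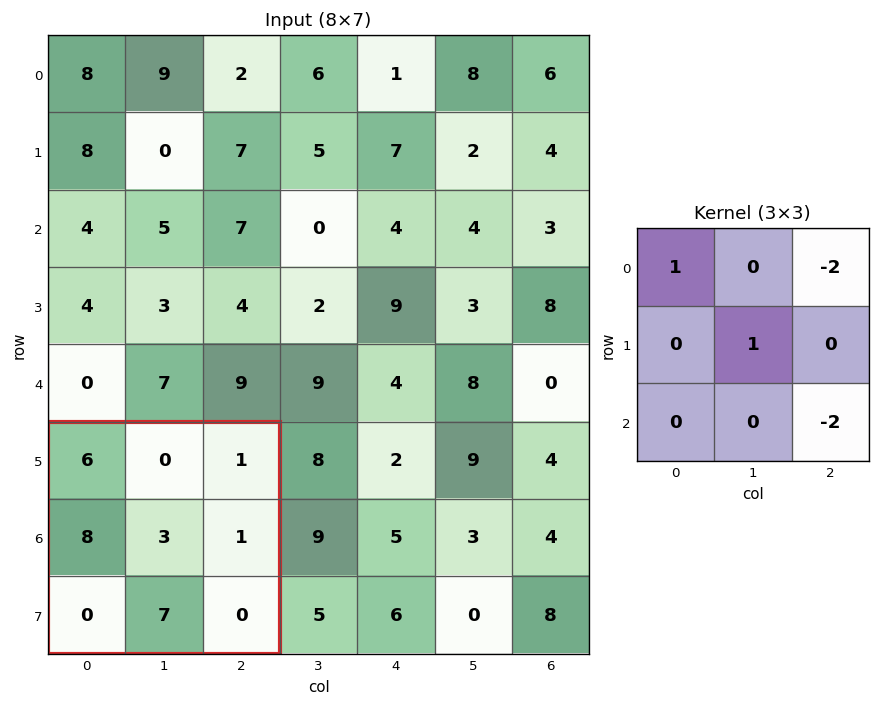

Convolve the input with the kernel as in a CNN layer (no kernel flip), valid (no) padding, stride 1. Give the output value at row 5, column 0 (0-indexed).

7

The receptive field on the input at this output position is [6 0 1 / 8 3 1 / 0 7 0]. Elementwise product with the kernel and sum: 6·1 + 1·-2 + 3·1 + 0·-2.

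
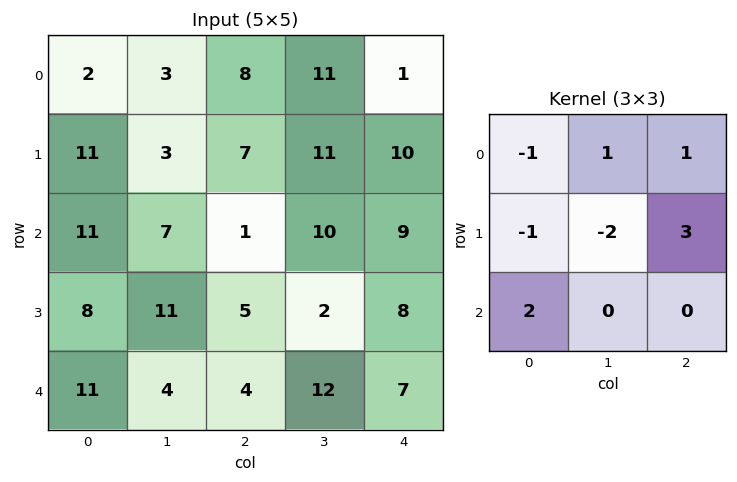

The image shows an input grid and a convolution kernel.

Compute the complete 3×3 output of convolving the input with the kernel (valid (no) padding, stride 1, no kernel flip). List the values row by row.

Output[0,0]: The receptive field on the input at this output position is [2 3 8 / 11 3 7 / 11 7 1]. Elementwise product with the kernel and sum: 2·-1 + 3·1 + 8·1 + 11·-1 + 3·-2 + 7·3 + 11·2.
Output[0,1]: The receptive field on the input at this output position is [3 8 11 / 3 7 11 / 7 1 10]. Elementwise product with the kernel and sum: 3·-1 + 8·1 + 11·1 + 3·-1 + 7·-2 + 11·3 + 7·2.

35 46 7
-7 58 30
4 -3 41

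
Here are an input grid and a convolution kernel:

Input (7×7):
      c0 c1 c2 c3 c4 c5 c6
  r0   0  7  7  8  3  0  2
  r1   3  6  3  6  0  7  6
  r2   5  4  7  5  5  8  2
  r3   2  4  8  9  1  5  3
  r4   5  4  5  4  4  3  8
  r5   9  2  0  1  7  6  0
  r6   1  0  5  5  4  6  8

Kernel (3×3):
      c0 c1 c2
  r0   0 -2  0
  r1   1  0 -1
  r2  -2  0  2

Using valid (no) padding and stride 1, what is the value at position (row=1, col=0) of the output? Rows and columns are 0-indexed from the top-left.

The receptive field on the input at this output position is [3 6 3 / 5 4 7 / 2 4 8]. Elementwise product with the kernel and sum: 6·-2 + 5·1 + 7·-1 + 2·-2 + 8·2.

-2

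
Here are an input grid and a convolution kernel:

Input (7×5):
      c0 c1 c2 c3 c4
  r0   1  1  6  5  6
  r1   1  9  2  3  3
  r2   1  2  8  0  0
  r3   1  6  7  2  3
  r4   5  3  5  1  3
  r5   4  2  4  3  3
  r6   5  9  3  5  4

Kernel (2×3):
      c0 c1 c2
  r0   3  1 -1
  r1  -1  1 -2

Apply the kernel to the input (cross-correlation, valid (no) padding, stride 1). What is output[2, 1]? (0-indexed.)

The receptive field on the input at this output position is [2 8 0 / 6 7 2]. Elementwise product with the kernel and sum: 2·3 + 8·1 + 0·-1 + 6·-1 + 7·1 + 2·-2.

11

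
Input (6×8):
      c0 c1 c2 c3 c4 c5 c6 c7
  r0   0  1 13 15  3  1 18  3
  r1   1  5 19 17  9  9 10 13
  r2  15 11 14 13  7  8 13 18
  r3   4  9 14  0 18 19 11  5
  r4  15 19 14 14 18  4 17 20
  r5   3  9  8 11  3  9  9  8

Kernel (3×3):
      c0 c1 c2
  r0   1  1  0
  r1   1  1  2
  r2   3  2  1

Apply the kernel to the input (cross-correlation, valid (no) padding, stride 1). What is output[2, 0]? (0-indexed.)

164

The receptive field on the input at this output position is [15 11 14 / 4 9 14 / 15 19 14]. Elementwise product with the kernel and sum: 15·1 + 11·1 + 4·1 + 9·1 + 14·2 + 15·3 + 19·2 + 14·1.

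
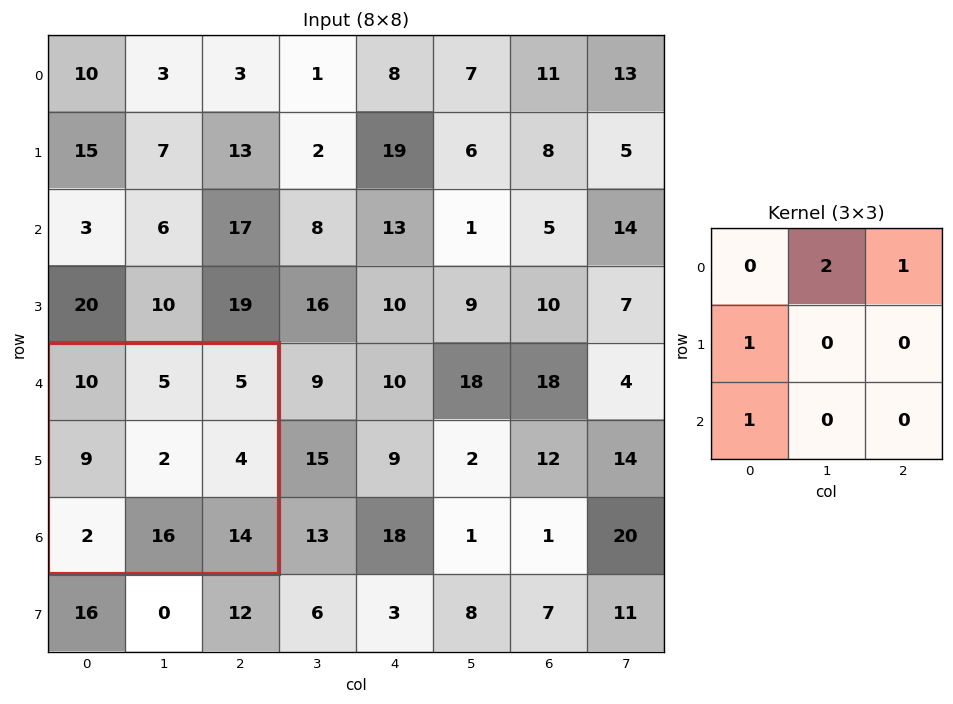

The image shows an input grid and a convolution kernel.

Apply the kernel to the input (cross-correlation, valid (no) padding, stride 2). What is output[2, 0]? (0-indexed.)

26

The receptive field on the input at this output position is [10 5 5 / 9 2 4 / 2 16 14]. Elementwise product with the kernel and sum: 5·2 + 5·1 + 9·1 + 2·1.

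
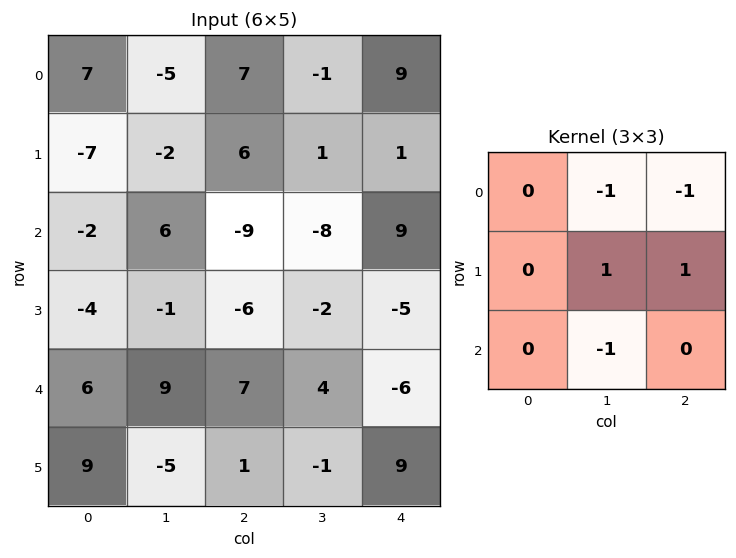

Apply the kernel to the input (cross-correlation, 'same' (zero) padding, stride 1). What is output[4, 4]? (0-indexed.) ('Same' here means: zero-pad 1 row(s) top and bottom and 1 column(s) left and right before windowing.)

The receptive field on the zero-padded input at this output position is [-2 -5 0 / 4 -6 0 / -1 9 0]. Elementwise product with the kernel and sum: -5·-1 + 0·-1 + -6·1 + 0·1 + 9·-1.

-10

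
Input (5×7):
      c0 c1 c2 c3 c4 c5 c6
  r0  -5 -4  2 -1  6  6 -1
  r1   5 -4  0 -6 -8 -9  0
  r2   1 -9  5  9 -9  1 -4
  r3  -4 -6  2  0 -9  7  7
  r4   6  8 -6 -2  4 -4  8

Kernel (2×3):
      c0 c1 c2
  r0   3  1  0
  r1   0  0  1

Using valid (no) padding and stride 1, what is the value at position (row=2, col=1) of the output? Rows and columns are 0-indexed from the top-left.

-22

The receptive field on the input at this output position is [-9 5 9 / -6 2 0]. Elementwise product with the kernel and sum: -9·3 + 5·1 + 0·1.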